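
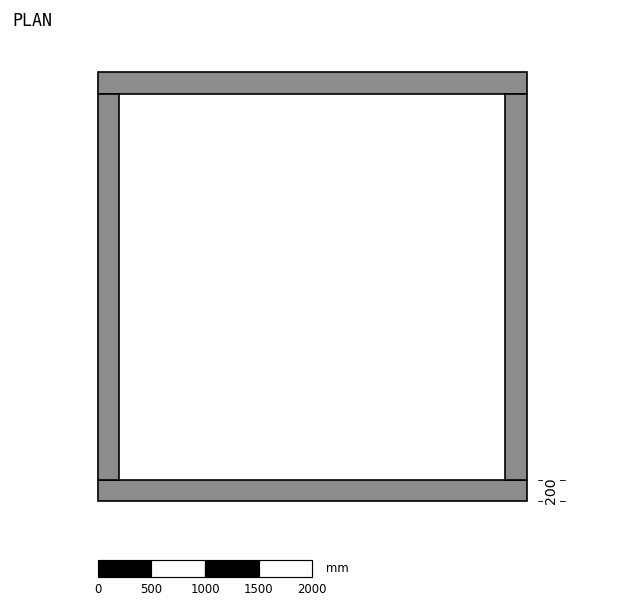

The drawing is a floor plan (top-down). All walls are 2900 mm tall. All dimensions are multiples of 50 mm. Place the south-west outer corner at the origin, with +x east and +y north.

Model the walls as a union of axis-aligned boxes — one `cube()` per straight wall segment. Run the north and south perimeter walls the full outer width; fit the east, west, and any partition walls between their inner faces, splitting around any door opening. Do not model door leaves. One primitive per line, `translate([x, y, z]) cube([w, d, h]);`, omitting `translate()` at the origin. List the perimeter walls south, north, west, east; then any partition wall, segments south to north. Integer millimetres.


cube([4000, 200, 2900]);
translate([0, 3800, 0]) cube([4000, 200, 2900]);
translate([0, 200, 0]) cube([200, 3600, 2900]);
translate([3800, 200, 0]) cube([200, 3600, 2900]);


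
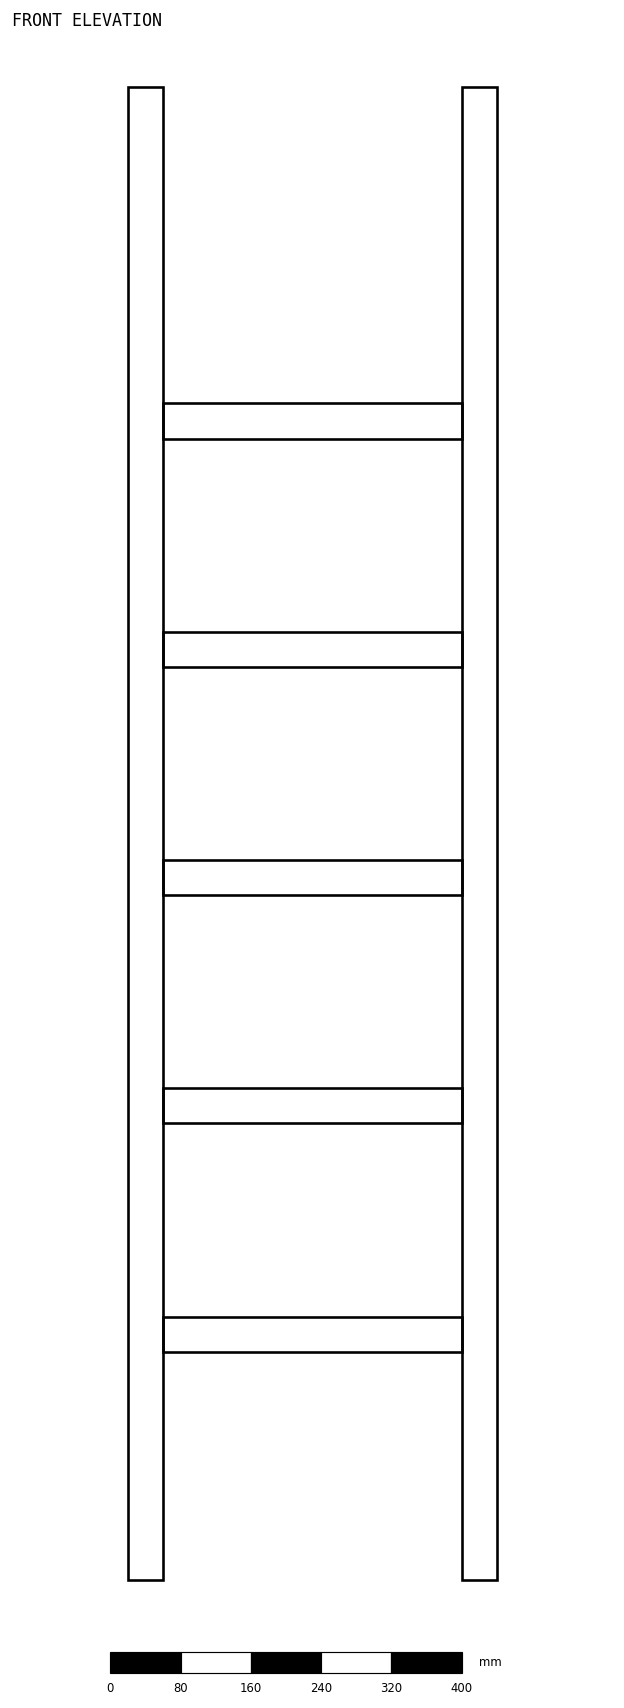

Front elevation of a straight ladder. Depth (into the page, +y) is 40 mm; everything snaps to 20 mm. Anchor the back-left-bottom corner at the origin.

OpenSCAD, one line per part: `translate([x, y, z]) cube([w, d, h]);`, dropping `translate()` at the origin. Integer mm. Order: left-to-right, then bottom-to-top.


cube([40, 40, 1700]);
translate([40, 0, 260]) cube([340, 40, 40]);
translate([40, 0, 520]) cube([340, 40, 40]);
translate([40, 0, 780]) cube([340, 40, 40]);
translate([40, 0, 1040]) cube([340, 40, 40]);
translate([40, 0, 1300]) cube([340, 40, 40]);
translate([380, 0, 0]) cube([40, 40, 1700]);


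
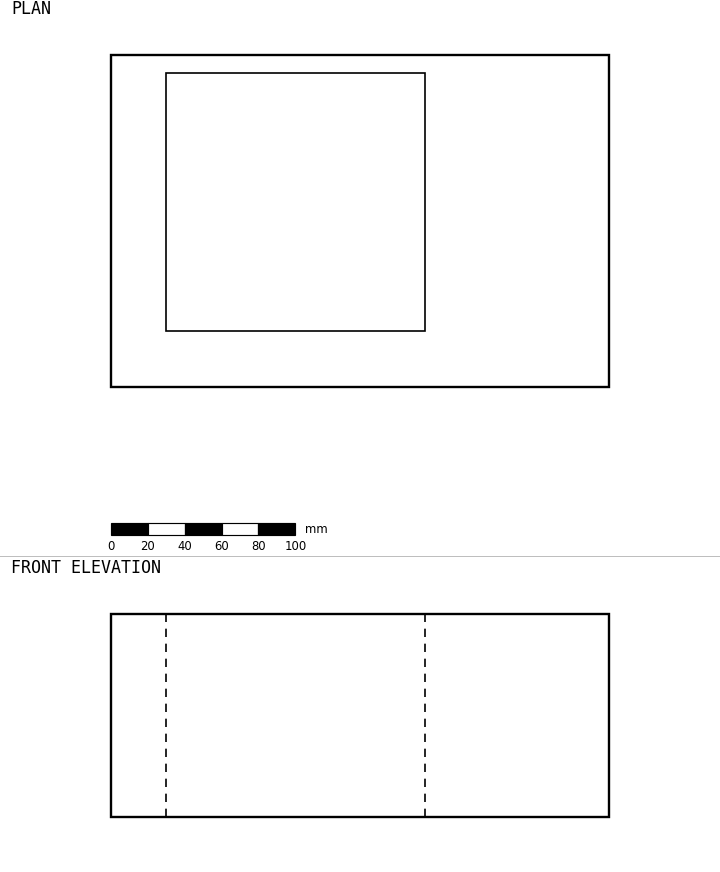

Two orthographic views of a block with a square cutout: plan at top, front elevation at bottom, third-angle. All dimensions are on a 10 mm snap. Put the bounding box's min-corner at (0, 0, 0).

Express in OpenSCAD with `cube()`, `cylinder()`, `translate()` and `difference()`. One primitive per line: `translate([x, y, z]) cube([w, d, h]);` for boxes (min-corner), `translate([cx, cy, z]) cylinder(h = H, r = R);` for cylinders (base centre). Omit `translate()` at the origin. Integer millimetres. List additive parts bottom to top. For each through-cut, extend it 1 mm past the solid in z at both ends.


difference() {
  cube([270, 180, 110]);
  translate([30, 30, -1]) cube([140, 140, 112]);
}


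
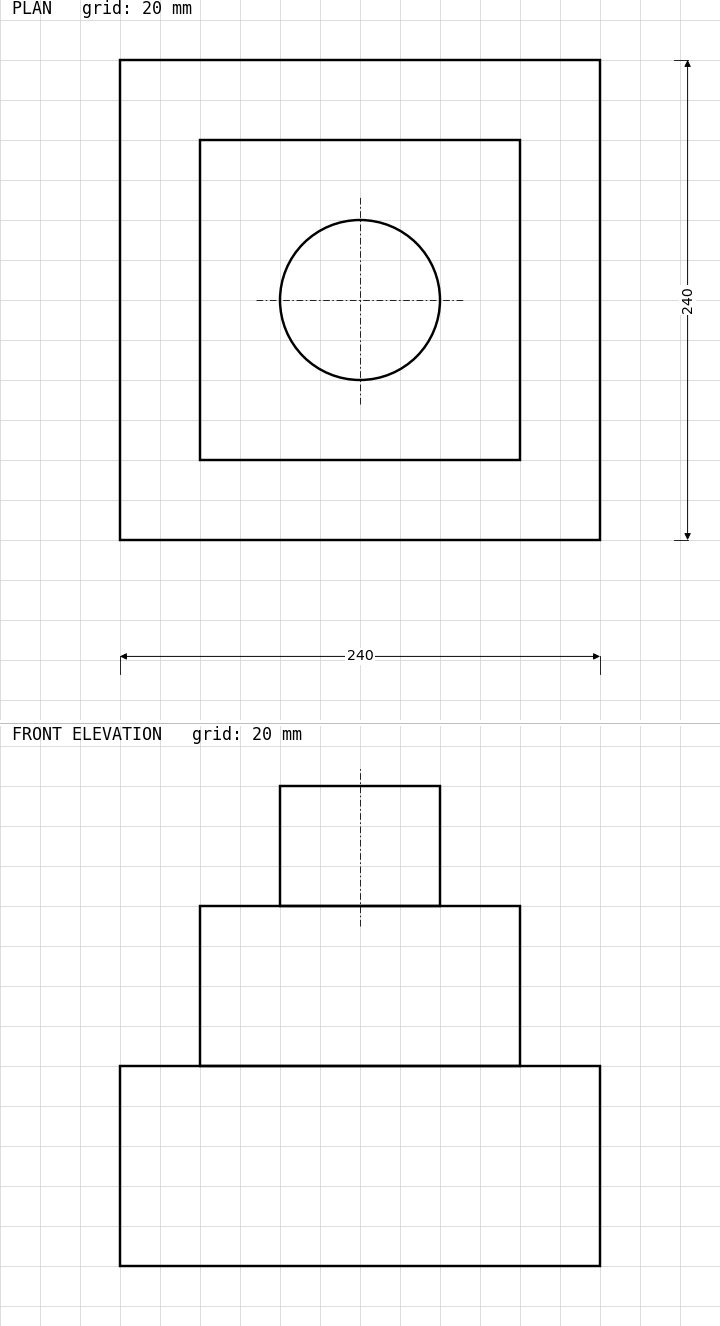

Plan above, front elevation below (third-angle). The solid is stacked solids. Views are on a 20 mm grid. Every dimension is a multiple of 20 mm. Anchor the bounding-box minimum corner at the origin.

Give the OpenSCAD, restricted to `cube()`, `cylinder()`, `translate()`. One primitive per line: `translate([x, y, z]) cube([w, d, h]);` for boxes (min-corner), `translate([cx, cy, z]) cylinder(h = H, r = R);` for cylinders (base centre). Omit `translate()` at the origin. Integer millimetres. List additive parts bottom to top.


cube([240, 240, 100]);
translate([40, 40, 100]) cube([160, 160, 80]);
translate([120, 120, 180]) cylinder(h = 60, r = 40);


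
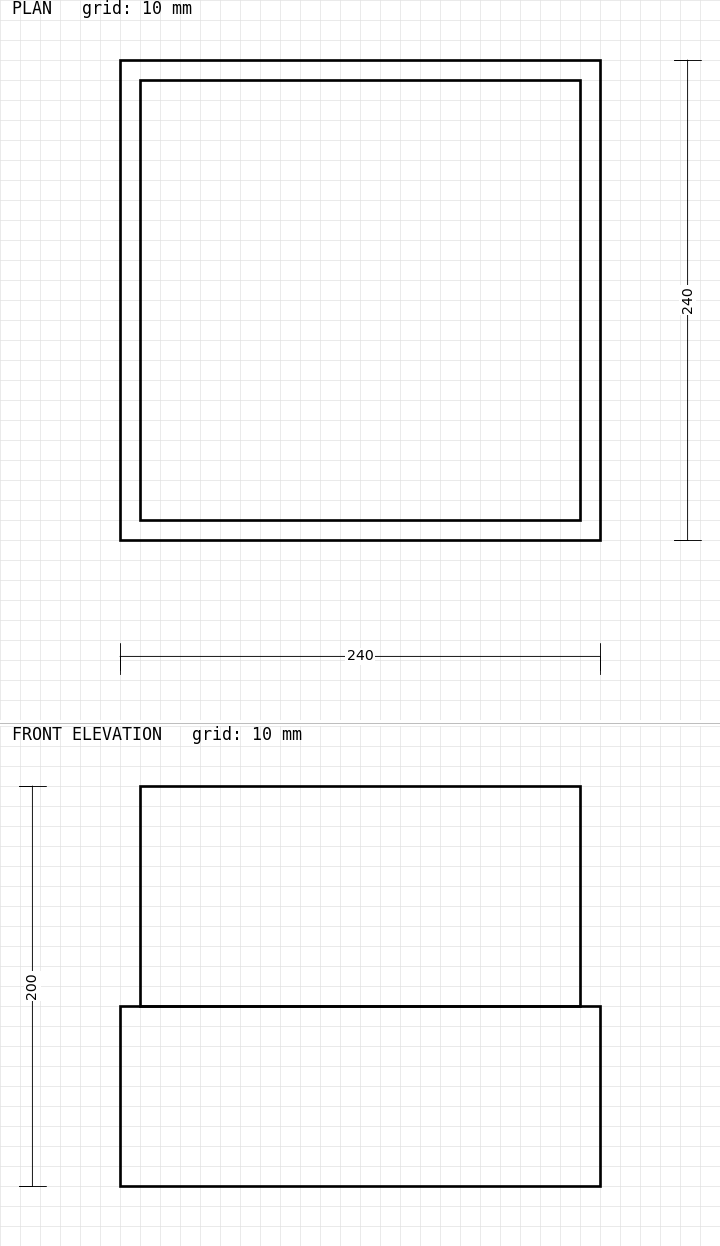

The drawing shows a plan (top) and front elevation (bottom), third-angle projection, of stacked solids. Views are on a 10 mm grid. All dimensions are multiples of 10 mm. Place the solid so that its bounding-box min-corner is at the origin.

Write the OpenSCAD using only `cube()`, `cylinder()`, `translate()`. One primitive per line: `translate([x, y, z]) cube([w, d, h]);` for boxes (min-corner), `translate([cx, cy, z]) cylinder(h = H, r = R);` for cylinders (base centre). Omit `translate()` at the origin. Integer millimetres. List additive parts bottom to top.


cube([240, 240, 90]);
translate([10, 10, 90]) cube([220, 220, 110]);


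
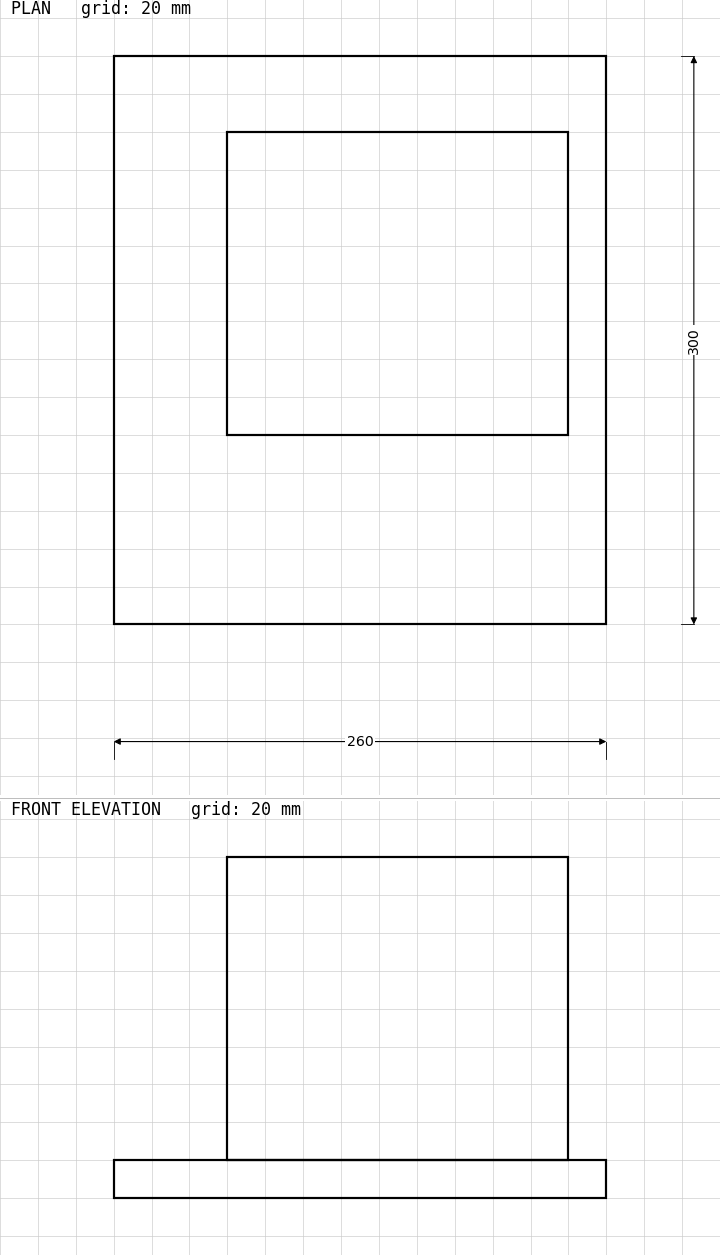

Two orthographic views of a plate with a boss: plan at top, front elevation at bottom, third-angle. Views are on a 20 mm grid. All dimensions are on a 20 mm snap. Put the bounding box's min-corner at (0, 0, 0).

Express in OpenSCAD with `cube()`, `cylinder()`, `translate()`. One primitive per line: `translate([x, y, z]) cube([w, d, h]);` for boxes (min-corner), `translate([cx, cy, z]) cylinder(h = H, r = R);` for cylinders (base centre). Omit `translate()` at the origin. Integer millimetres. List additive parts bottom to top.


cube([260, 300, 20]);
translate([60, 100, 20]) cube([180, 160, 160]);


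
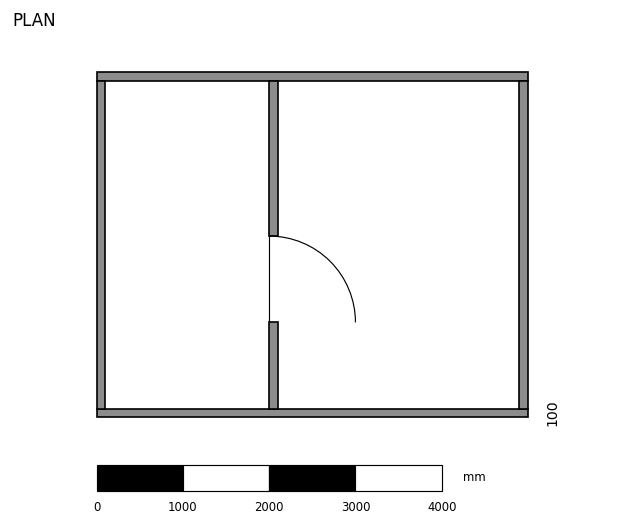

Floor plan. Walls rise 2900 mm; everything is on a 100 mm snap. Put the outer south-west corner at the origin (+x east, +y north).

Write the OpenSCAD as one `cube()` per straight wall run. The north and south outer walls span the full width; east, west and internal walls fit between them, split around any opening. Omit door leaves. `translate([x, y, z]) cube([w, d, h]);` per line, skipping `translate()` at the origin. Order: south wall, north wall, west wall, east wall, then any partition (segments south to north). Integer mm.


cube([5000, 100, 2900]);
translate([0, 3900, 0]) cube([5000, 100, 2900]);
translate([0, 100, 0]) cube([100, 3800, 2900]);
translate([4900, 100, 0]) cube([100, 3800, 2900]);
translate([2000, 100, 0]) cube([100, 1000, 2900]);
translate([2000, 2100, 0]) cube([100, 1800, 2900]);


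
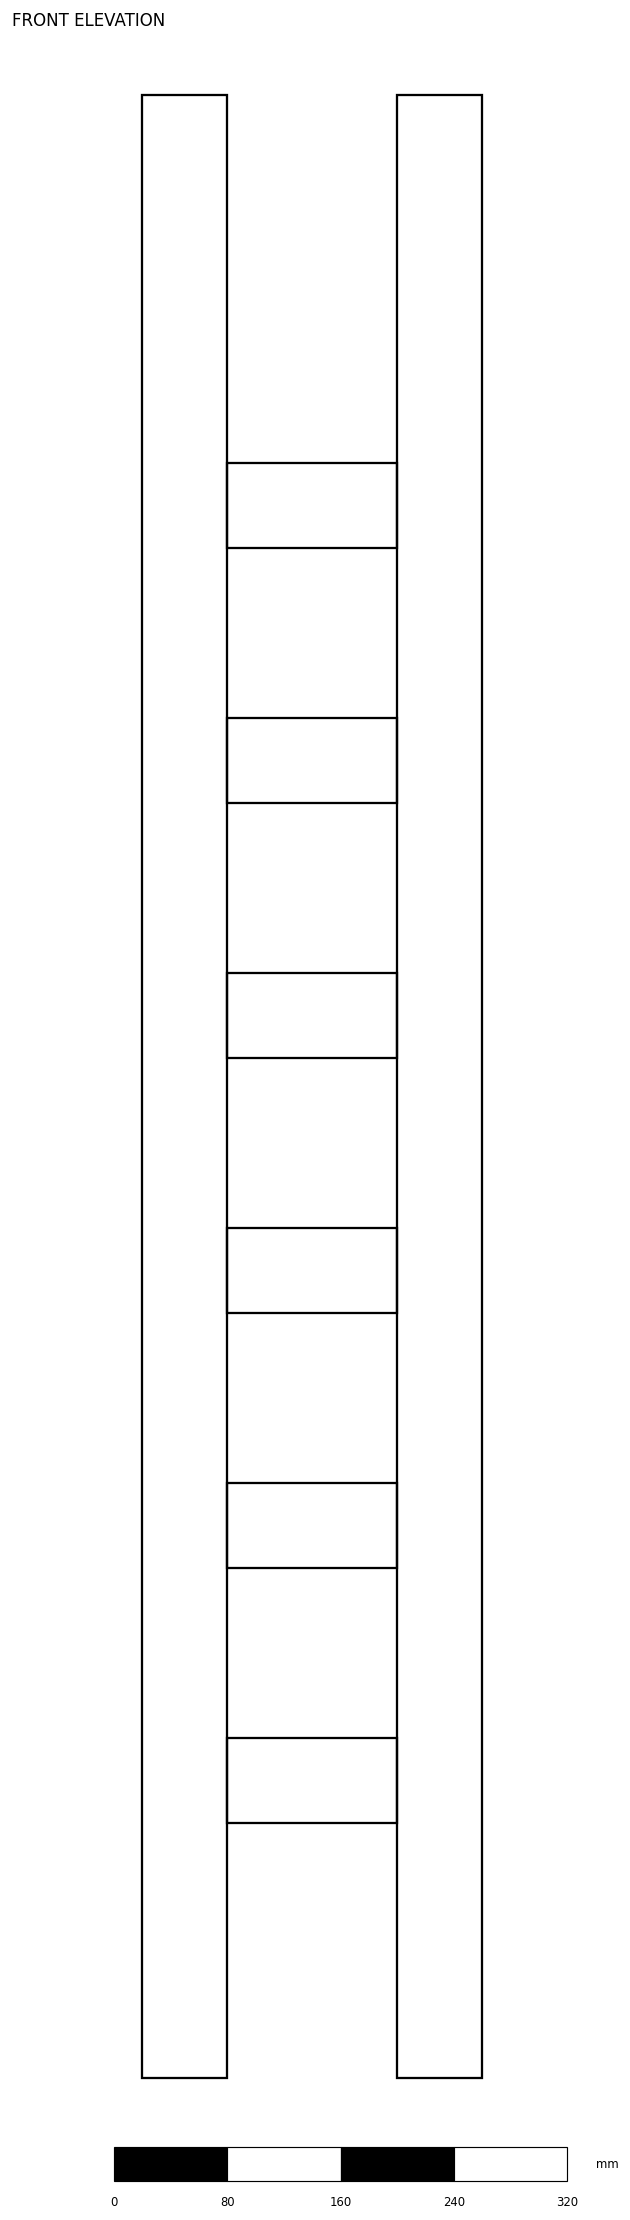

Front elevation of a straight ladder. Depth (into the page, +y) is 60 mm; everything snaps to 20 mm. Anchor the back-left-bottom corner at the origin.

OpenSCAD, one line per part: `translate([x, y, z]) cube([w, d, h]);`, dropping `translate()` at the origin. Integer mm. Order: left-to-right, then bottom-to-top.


cube([60, 60, 1400]);
translate([60, 0, 180]) cube([120, 60, 60]);
translate([60, 0, 360]) cube([120, 60, 60]);
translate([60, 0, 540]) cube([120, 60, 60]);
translate([60, 0, 720]) cube([120, 60, 60]);
translate([60, 0, 900]) cube([120, 60, 60]);
translate([60, 0, 1080]) cube([120, 60, 60]);
translate([180, 0, 0]) cube([60, 60, 1400]);


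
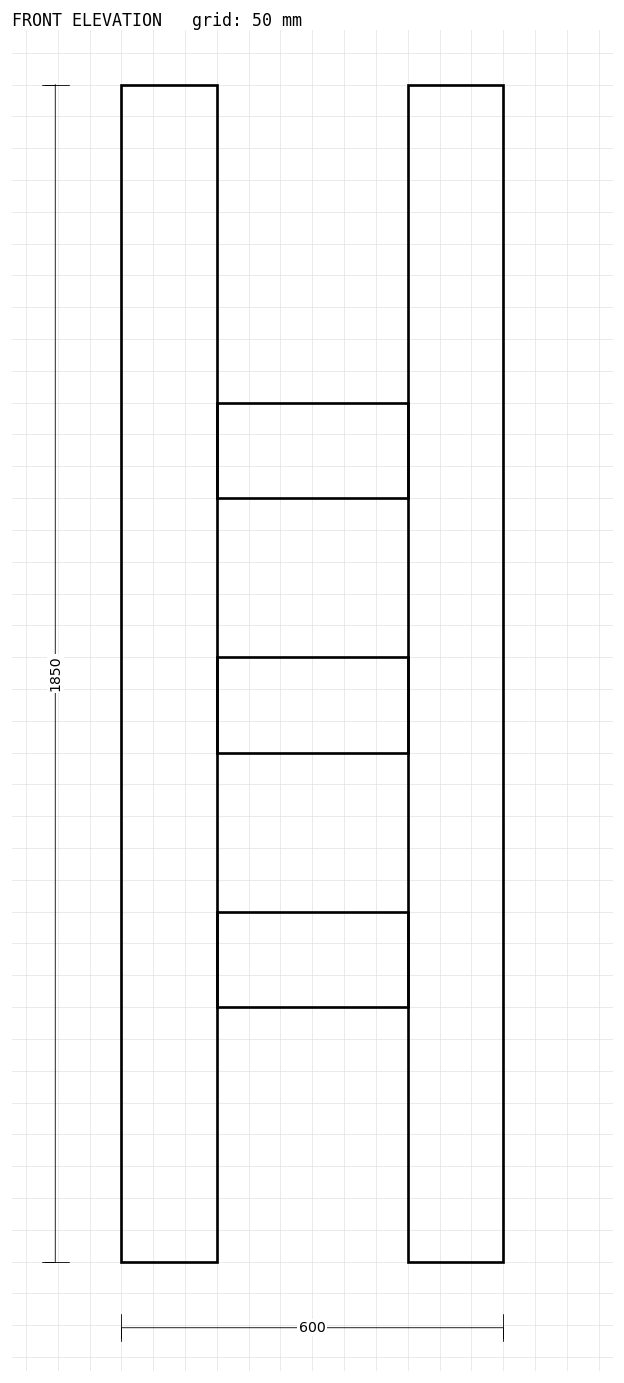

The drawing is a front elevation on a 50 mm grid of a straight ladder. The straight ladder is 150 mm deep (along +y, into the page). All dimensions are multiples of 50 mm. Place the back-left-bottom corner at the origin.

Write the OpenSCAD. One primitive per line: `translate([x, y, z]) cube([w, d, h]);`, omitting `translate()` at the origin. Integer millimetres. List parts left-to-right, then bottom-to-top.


cube([150, 150, 1850]);
translate([150, 0, 400]) cube([300, 150, 150]);
translate([150, 0, 800]) cube([300, 150, 150]);
translate([150, 0, 1200]) cube([300, 150, 150]);
translate([450, 0, 0]) cube([150, 150, 1850]);


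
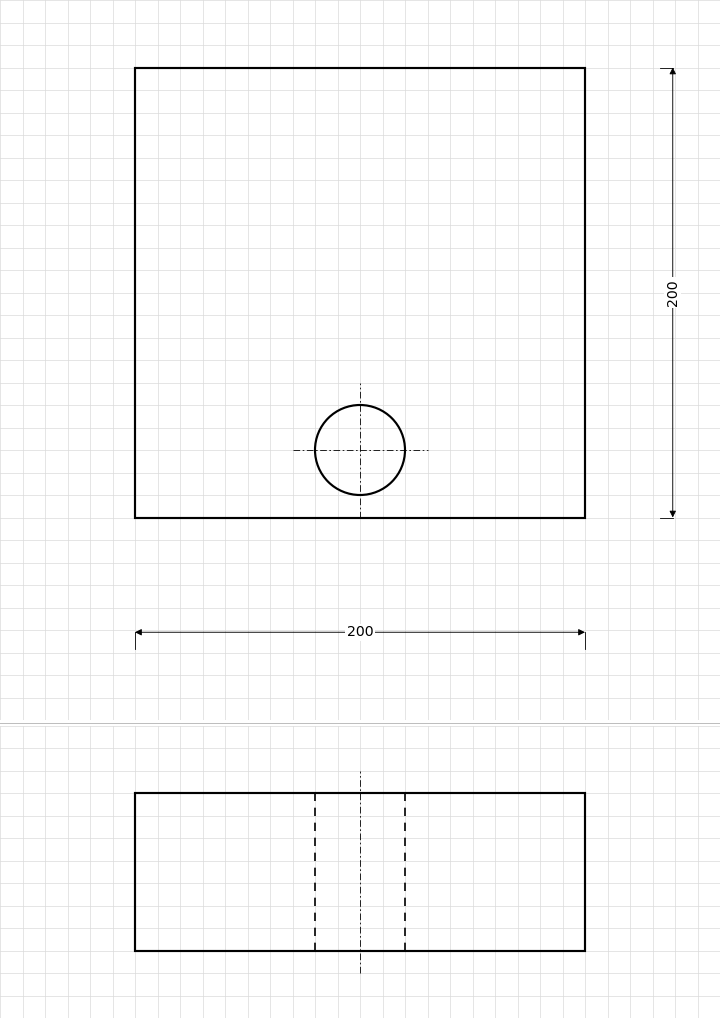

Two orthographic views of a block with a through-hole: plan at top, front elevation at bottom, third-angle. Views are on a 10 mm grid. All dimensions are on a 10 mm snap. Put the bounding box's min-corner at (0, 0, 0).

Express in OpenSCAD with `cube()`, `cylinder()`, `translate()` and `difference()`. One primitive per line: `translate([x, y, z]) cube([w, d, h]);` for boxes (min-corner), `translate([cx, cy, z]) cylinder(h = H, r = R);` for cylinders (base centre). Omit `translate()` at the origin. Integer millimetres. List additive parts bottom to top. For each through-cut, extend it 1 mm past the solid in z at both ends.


difference() {
  cube([200, 200, 70]);
  translate([100, 30, -1]) cylinder(h = 72, r = 20);
}


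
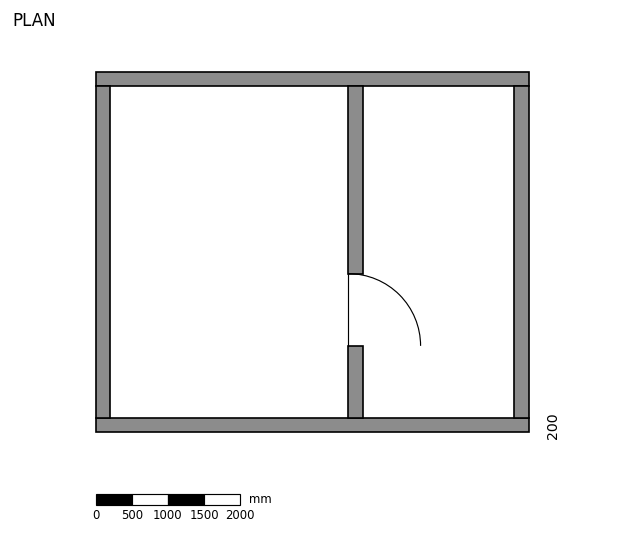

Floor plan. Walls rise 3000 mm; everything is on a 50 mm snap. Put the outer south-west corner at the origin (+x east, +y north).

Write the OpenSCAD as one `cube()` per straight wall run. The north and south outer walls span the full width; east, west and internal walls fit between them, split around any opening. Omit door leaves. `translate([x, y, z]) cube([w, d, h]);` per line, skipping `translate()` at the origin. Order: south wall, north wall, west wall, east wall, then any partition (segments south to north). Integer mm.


cube([6000, 200, 3000]);
translate([0, 4800, 0]) cube([6000, 200, 3000]);
translate([0, 200, 0]) cube([200, 4600, 3000]);
translate([5800, 200, 0]) cube([200, 4600, 3000]);
translate([3500, 200, 0]) cube([200, 1000, 3000]);
translate([3500, 2200, 0]) cube([200, 2600, 3000]);


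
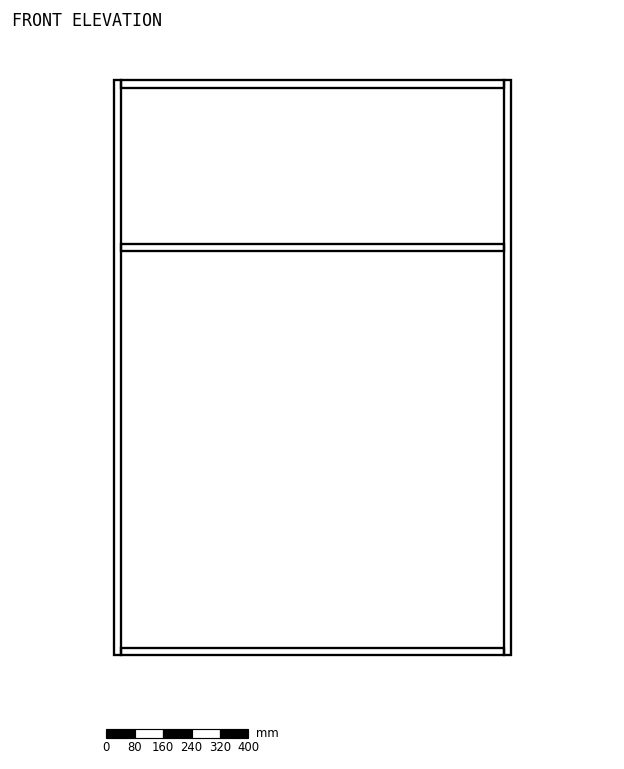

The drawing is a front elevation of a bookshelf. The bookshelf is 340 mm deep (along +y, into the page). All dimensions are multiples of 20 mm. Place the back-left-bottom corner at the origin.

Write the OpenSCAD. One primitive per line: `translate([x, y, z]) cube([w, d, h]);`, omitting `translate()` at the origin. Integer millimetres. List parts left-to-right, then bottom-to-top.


cube([20, 340, 1620]);
translate([20, 0, 0]) cube([1080, 340, 20]);
translate([20, 0, 1140]) cube([1080, 340, 20]);
translate([20, 0, 1600]) cube([1080, 340, 20]);
translate([1100, 0, 0]) cube([20, 340, 1620]);


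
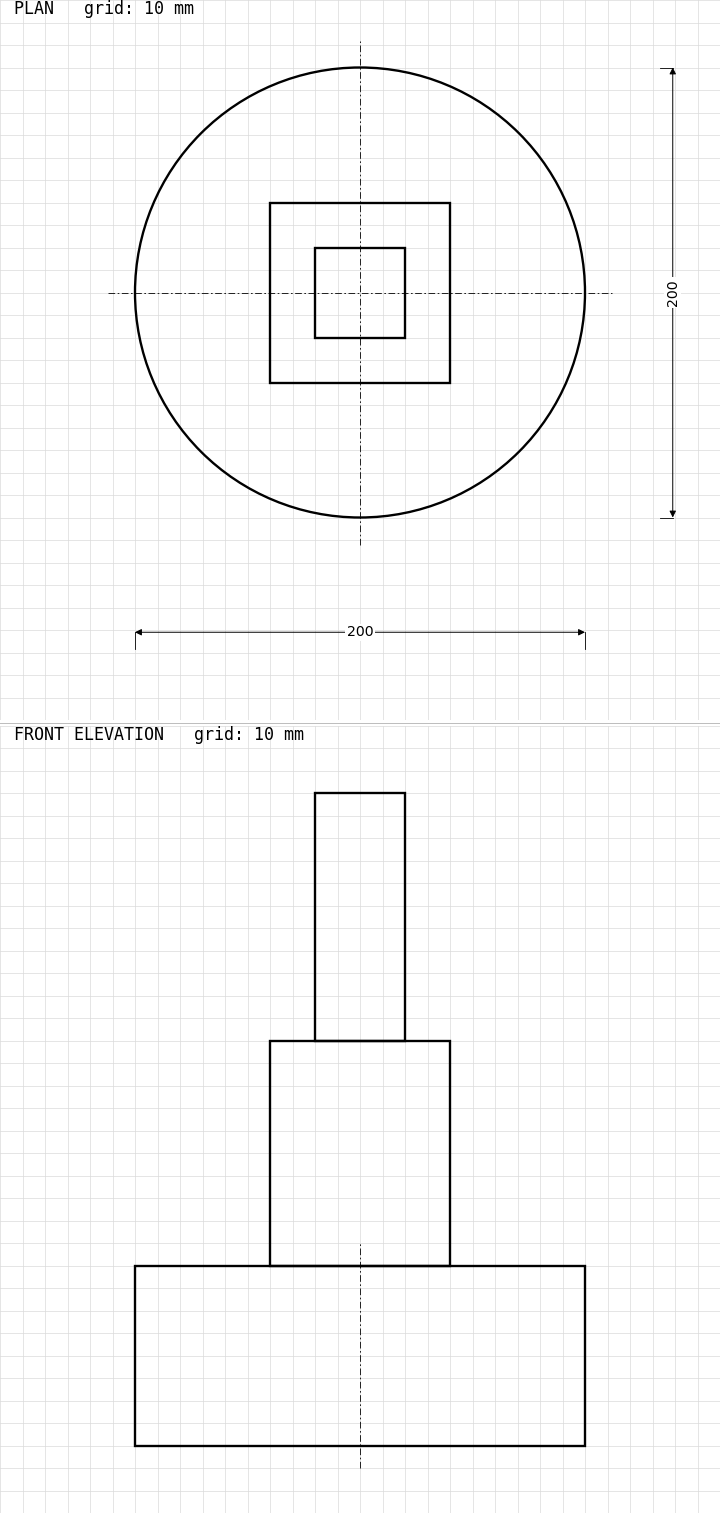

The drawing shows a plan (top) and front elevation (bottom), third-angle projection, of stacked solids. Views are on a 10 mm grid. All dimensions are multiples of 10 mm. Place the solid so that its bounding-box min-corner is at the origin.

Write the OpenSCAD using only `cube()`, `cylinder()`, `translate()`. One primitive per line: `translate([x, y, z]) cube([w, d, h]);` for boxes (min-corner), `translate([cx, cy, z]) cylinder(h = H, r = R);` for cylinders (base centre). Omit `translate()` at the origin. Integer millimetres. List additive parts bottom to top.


translate([100, 100, 0]) cylinder(h = 80, r = 100);
translate([60, 60, 80]) cube([80, 80, 100]);
translate([80, 80, 180]) cube([40, 40, 110]);


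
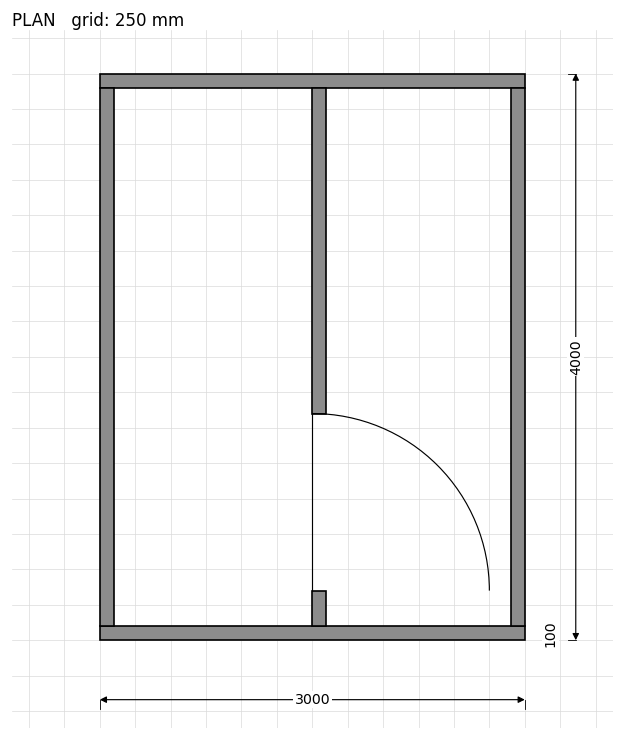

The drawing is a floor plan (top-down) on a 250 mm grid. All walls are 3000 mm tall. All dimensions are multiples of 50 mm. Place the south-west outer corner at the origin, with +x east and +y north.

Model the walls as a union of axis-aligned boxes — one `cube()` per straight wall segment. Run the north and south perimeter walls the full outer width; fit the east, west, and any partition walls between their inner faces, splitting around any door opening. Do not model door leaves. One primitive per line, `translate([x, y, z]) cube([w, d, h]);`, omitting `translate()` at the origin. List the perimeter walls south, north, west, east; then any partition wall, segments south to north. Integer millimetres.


cube([3000, 100, 3000]);
translate([0, 3900, 0]) cube([3000, 100, 3000]);
translate([0, 100, 0]) cube([100, 3800, 3000]);
translate([2900, 100, 0]) cube([100, 3800, 3000]);
translate([1500, 100, 0]) cube([100, 250, 3000]);
translate([1500, 1600, 0]) cube([100, 2300, 3000]);


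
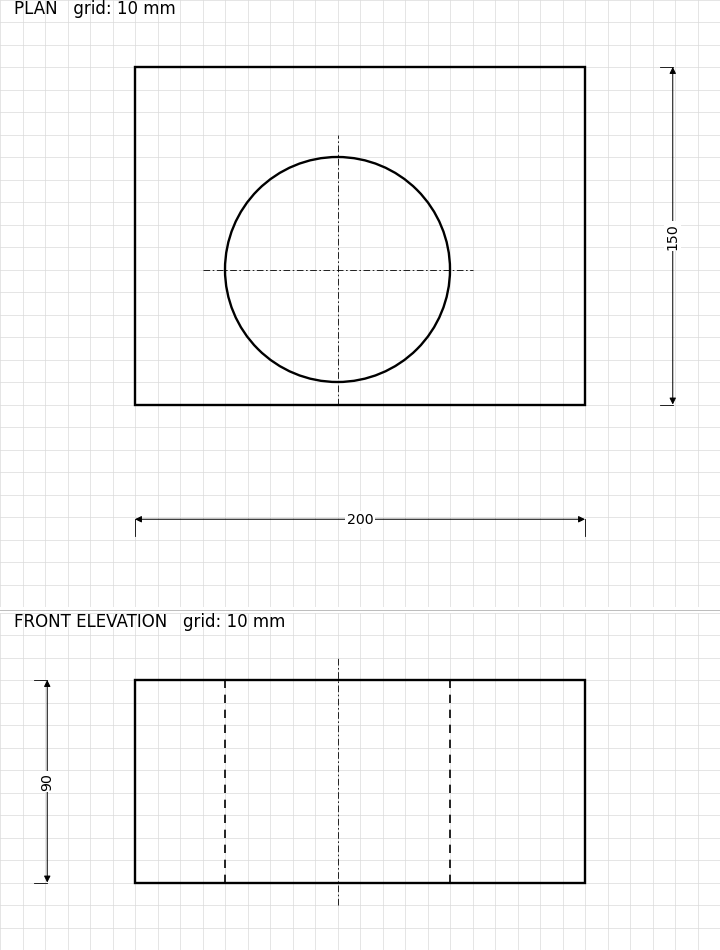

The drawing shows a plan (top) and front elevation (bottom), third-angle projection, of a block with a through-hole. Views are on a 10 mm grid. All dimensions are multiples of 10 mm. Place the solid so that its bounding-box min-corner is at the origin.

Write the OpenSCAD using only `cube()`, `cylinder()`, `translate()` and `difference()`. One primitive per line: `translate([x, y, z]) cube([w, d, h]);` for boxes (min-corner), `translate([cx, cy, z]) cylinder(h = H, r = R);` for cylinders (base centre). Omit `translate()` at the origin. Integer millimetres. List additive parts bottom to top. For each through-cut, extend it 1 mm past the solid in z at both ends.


difference() {
  cube([200, 150, 90]);
  translate([90, 60, -1]) cylinder(h = 92, r = 50);
}


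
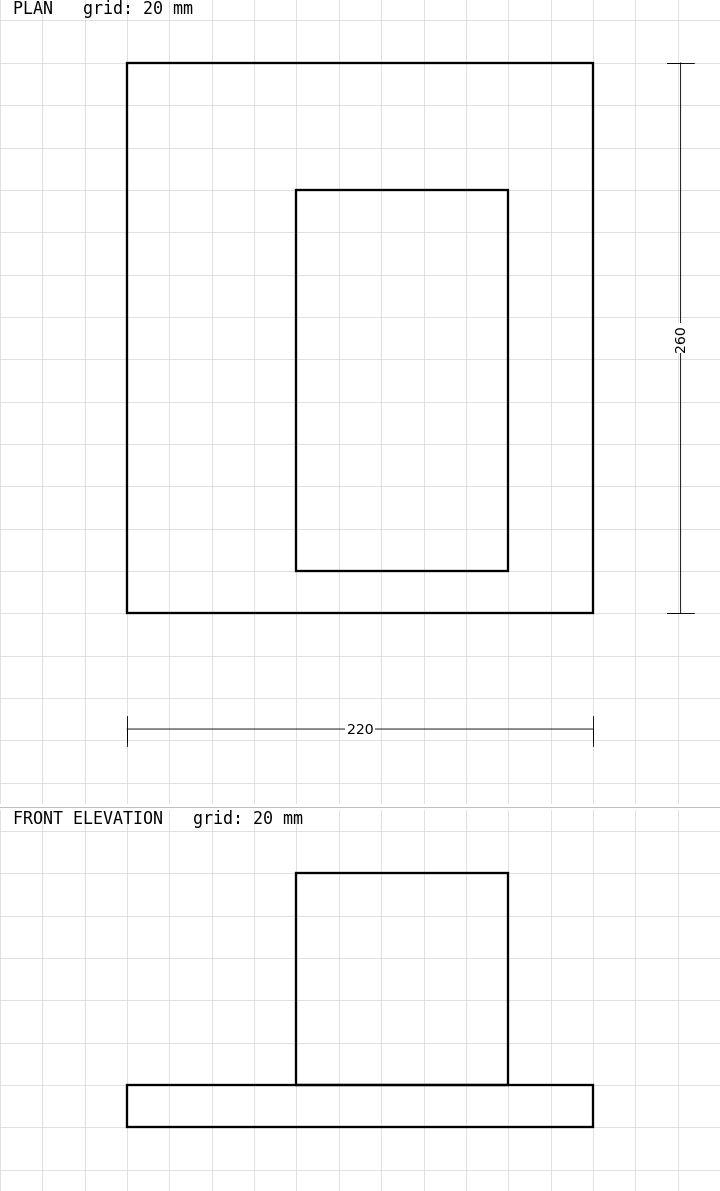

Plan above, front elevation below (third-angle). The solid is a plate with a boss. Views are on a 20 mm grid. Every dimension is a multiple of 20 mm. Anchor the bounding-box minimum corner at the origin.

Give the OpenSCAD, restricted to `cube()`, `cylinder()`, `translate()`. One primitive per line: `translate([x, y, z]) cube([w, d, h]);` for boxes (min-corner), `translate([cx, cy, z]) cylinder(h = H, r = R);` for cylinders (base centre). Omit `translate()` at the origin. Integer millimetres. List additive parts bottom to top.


cube([220, 260, 20]);
translate([80, 20, 20]) cube([100, 180, 100]);


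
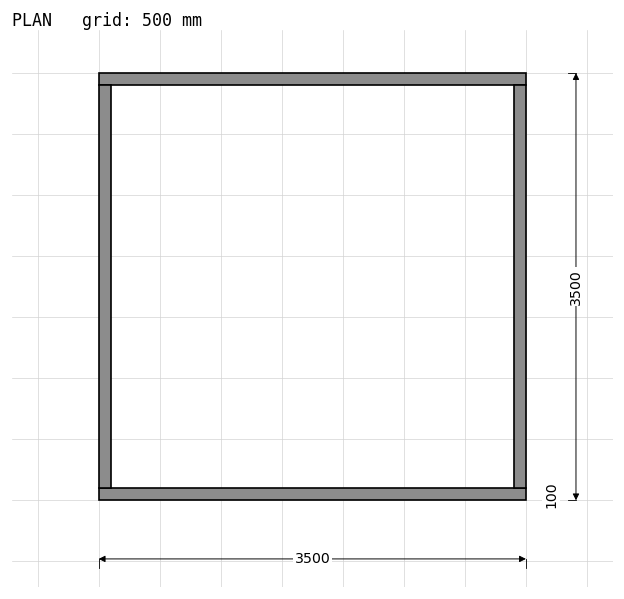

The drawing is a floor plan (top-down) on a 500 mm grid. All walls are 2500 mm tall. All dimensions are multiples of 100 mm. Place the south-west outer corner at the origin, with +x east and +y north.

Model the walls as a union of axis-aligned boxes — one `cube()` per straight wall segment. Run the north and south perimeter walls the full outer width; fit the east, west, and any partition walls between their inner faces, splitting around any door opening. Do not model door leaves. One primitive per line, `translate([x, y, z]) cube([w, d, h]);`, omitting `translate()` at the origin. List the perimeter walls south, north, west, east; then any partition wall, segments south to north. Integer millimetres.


cube([3500, 100, 2500]);
translate([0, 3400, 0]) cube([3500, 100, 2500]);
translate([0, 100, 0]) cube([100, 3300, 2500]);
translate([3400, 100, 0]) cube([100, 3300, 2500]);


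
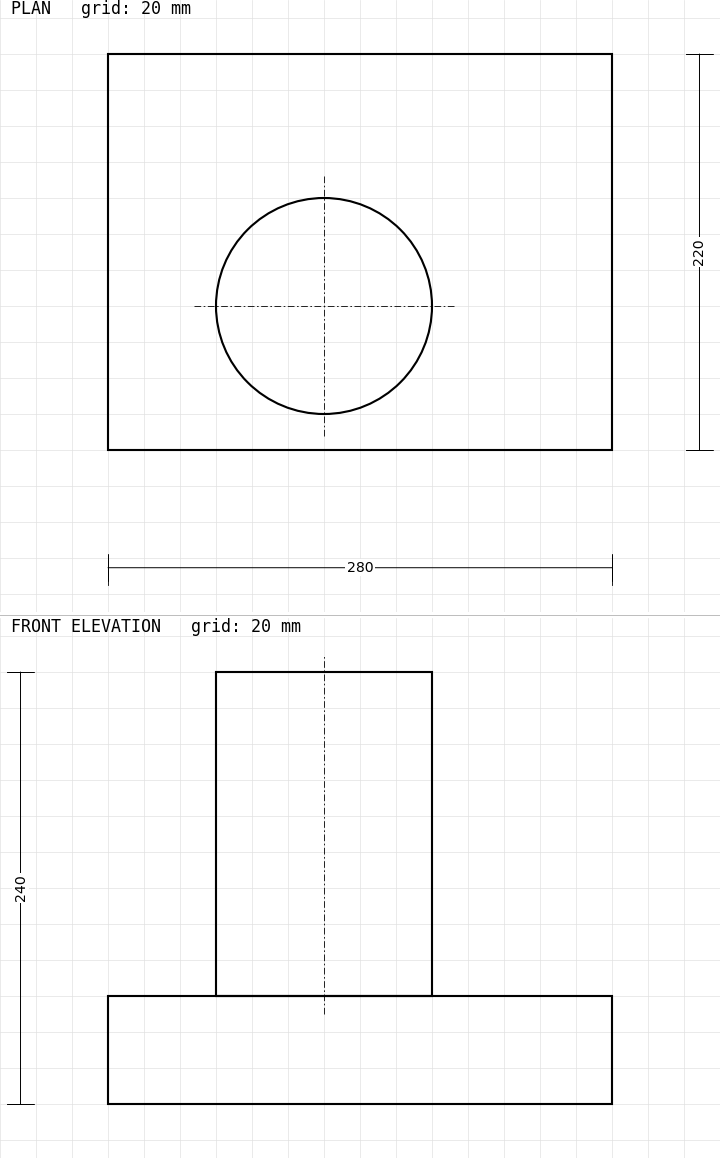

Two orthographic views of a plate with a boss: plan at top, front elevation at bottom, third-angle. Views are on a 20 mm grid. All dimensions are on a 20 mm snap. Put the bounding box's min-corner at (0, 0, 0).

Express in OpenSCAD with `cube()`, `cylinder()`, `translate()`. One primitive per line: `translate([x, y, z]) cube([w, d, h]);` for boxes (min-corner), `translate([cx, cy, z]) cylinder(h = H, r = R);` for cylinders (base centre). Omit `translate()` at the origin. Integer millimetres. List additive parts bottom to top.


cube([280, 220, 60]);
translate([120, 80, 60]) cylinder(h = 180, r = 60);


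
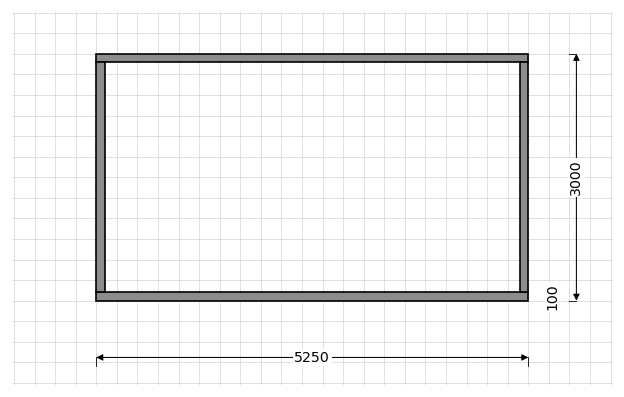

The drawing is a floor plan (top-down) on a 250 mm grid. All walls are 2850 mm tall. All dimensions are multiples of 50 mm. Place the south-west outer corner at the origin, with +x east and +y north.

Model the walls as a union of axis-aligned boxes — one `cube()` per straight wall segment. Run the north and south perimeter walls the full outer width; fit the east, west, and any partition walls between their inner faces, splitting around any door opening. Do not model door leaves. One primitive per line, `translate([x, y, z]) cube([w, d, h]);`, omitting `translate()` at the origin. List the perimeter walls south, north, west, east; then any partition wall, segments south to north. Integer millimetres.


cube([5250, 100, 2850]);
translate([0, 2900, 0]) cube([5250, 100, 2850]);
translate([0, 100, 0]) cube([100, 2800, 2850]);
translate([5150, 100, 0]) cube([100, 2800, 2850]);


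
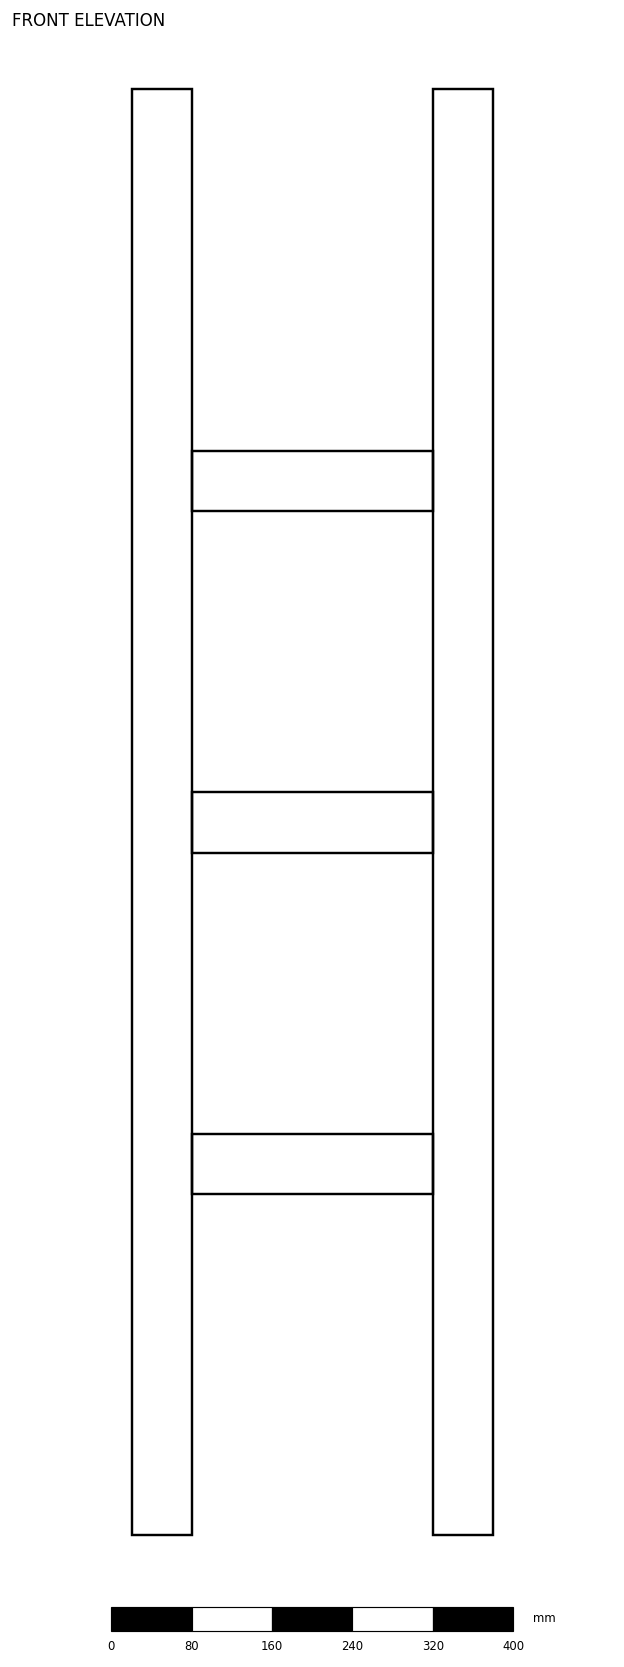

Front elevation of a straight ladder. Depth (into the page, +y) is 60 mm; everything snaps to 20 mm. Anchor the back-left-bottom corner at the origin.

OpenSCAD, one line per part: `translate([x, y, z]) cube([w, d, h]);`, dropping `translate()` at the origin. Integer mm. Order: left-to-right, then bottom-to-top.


cube([60, 60, 1440]);
translate([60, 0, 340]) cube([240, 60, 60]);
translate([60, 0, 680]) cube([240, 60, 60]);
translate([60, 0, 1020]) cube([240, 60, 60]);
translate([300, 0, 0]) cube([60, 60, 1440]);


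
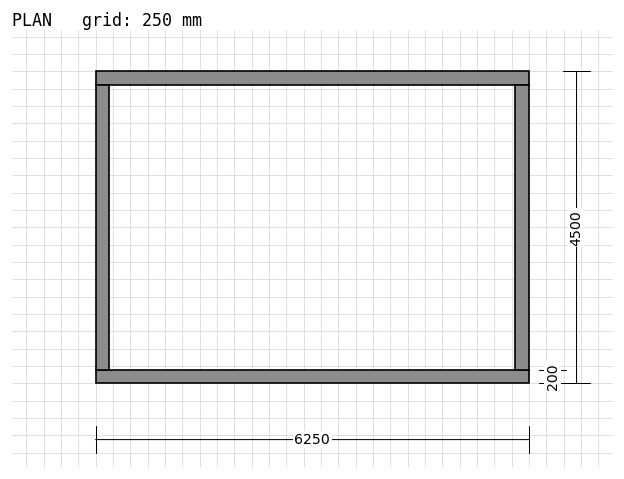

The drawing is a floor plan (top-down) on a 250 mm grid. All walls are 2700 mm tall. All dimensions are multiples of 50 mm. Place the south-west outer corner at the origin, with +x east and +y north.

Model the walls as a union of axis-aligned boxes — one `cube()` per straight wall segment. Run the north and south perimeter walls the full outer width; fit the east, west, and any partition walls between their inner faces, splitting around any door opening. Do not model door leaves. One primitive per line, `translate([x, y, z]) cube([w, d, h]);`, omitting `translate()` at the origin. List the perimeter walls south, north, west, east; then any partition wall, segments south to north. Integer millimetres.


cube([6250, 200, 2700]);
translate([0, 4300, 0]) cube([6250, 200, 2700]);
translate([0, 200, 0]) cube([200, 4100, 2700]);
translate([6050, 200, 0]) cube([200, 4100, 2700]);


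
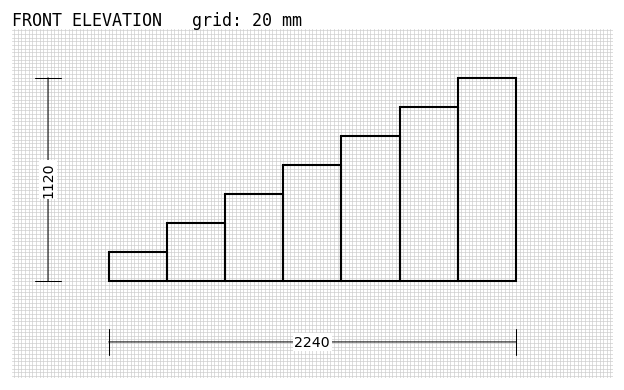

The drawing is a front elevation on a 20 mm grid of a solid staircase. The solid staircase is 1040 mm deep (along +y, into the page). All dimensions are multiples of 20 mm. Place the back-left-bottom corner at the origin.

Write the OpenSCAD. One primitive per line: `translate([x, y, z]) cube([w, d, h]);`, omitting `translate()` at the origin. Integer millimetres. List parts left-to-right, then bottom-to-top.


cube([320, 1040, 160]);
translate([320, 0, 0]) cube([320, 1040, 320]);
translate([640, 0, 0]) cube([320, 1040, 480]);
translate([960, 0, 0]) cube([320, 1040, 640]);
translate([1280, 0, 0]) cube([320, 1040, 800]);
translate([1600, 0, 0]) cube([320, 1040, 960]);
translate([1920, 0, 0]) cube([320, 1040, 1120]);


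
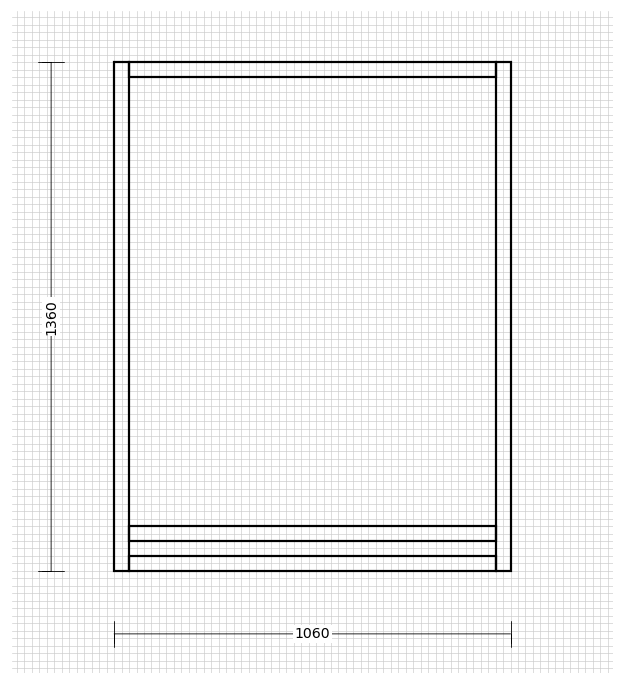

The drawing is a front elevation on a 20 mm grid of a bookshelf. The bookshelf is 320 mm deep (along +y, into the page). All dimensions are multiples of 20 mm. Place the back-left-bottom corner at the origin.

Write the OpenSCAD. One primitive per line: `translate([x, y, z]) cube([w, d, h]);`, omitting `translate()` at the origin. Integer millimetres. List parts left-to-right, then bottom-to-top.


cube([40, 320, 1360]);
translate([40, 0, 0]) cube([980, 320, 40]);
translate([40, 0, 80]) cube([980, 320, 40]);
translate([40, 0, 1320]) cube([980, 320, 40]);
translate([1020, 0, 0]) cube([40, 320, 1360]);


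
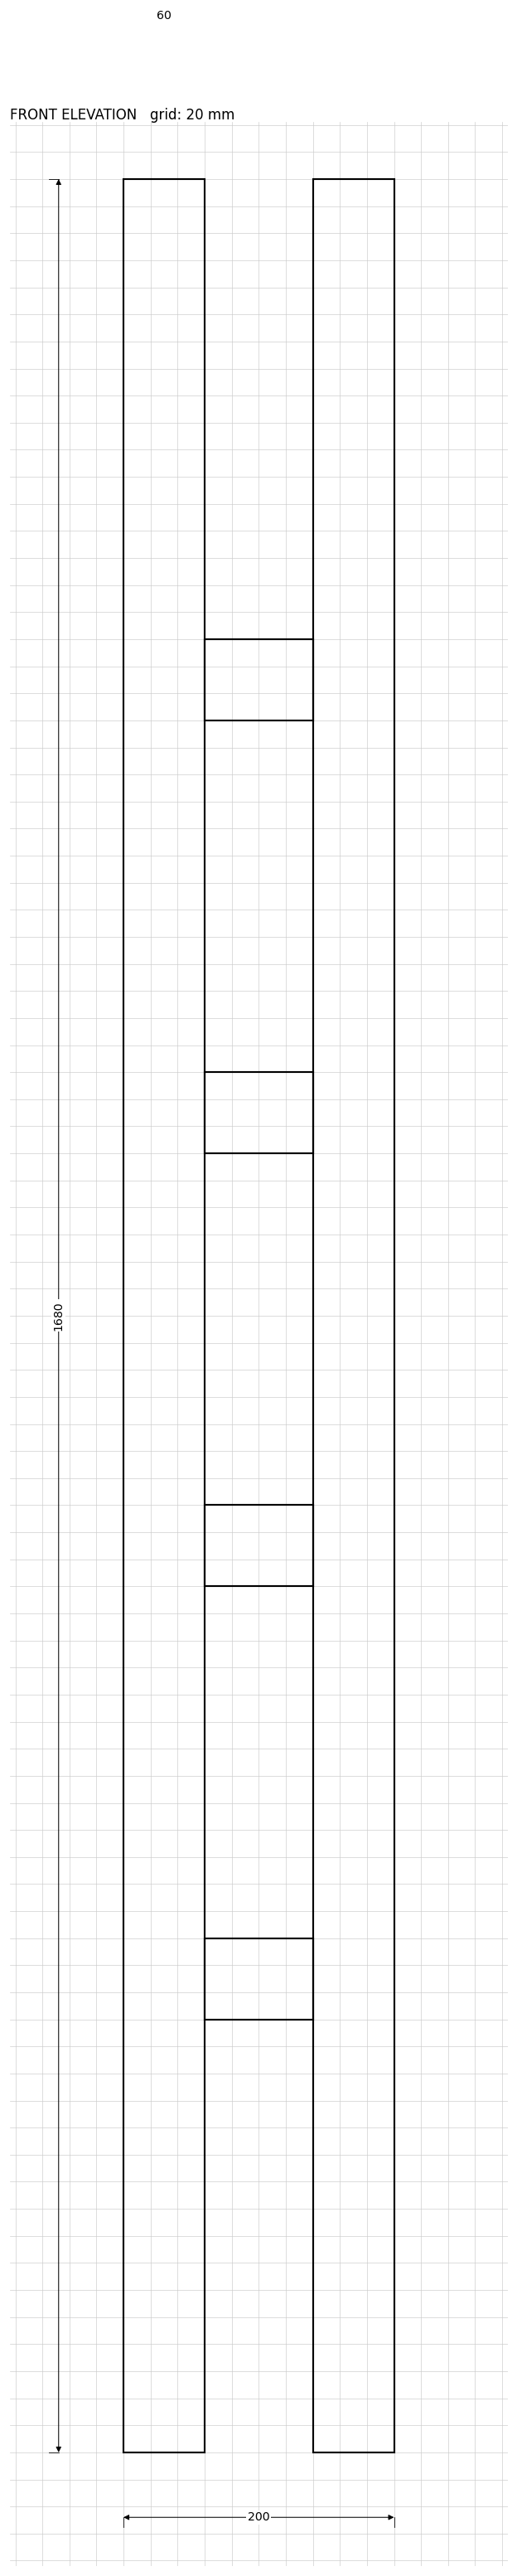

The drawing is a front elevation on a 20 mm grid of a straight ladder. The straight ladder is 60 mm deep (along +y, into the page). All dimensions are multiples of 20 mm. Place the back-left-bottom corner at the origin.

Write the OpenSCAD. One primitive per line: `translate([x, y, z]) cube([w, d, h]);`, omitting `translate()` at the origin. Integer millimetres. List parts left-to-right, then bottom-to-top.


cube([60, 60, 1680]);
translate([60, 0, 320]) cube([80, 60, 60]);
translate([60, 0, 640]) cube([80, 60, 60]);
translate([60, 0, 960]) cube([80, 60, 60]);
translate([60, 0, 1280]) cube([80, 60, 60]);
translate([140, 0, 0]) cube([60, 60, 1680]);


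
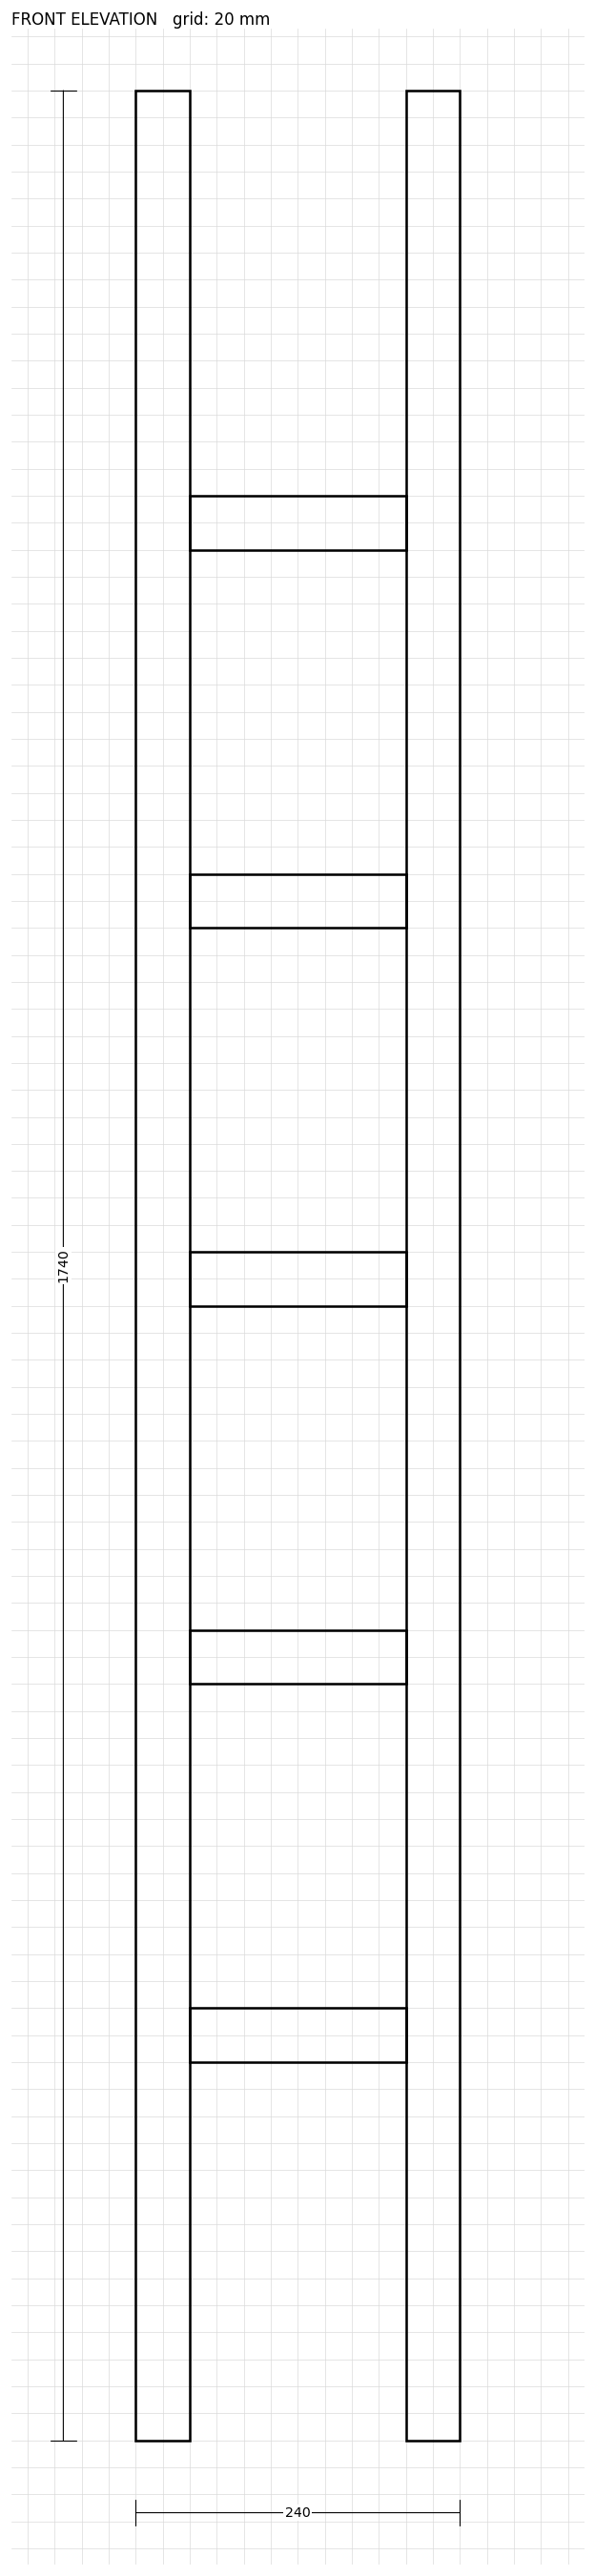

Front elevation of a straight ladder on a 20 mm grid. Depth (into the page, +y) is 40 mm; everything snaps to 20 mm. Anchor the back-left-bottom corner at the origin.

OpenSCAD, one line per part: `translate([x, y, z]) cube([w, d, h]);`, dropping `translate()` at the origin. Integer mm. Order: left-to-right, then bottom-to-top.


cube([40, 40, 1740]);
translate([40, 0, 280]) cube([160, 40, 40]);
translate([40, 0, 560]) cube([160, 40, 40]);
translate([40, 0, 840]) cube([160, 40, 40]);
translate([40, 0, 1120]) cube([160, 40, 40]);
translate([40, 0, 1400]) cube([160, 40, 40]);
translate([200, 0, 0]) cube([40, 40, 1740]);


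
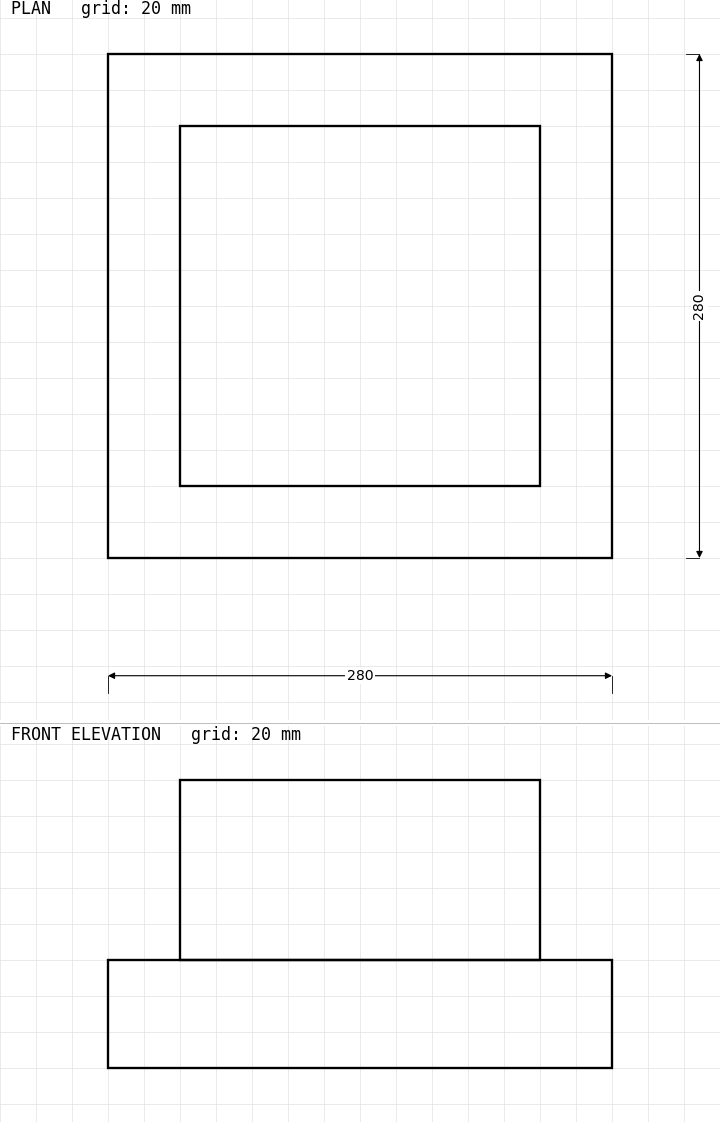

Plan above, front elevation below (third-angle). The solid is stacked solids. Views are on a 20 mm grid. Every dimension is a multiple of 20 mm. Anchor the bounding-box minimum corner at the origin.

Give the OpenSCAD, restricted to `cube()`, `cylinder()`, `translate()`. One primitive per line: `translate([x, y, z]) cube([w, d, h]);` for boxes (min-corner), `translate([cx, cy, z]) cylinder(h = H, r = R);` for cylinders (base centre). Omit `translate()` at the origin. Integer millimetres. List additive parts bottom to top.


cube([280, 280, 60]);
translate([40, 40, 60]) cube([200, 200, 100]);


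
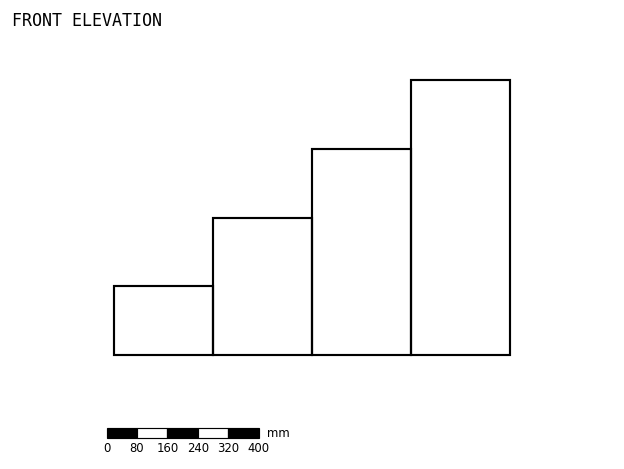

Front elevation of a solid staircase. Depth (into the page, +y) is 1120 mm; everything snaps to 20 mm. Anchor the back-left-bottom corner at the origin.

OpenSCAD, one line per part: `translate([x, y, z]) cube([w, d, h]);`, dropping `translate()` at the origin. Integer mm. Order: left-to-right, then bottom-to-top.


cube([260, 1120, 180]);
translate([260, 0, 0]) cube([260, 1120, 360]);
translate([520, 0, 0]) cube([260, 1120, 540]);
translate([780, 0, 0]) cube([260, 1120, 720]);


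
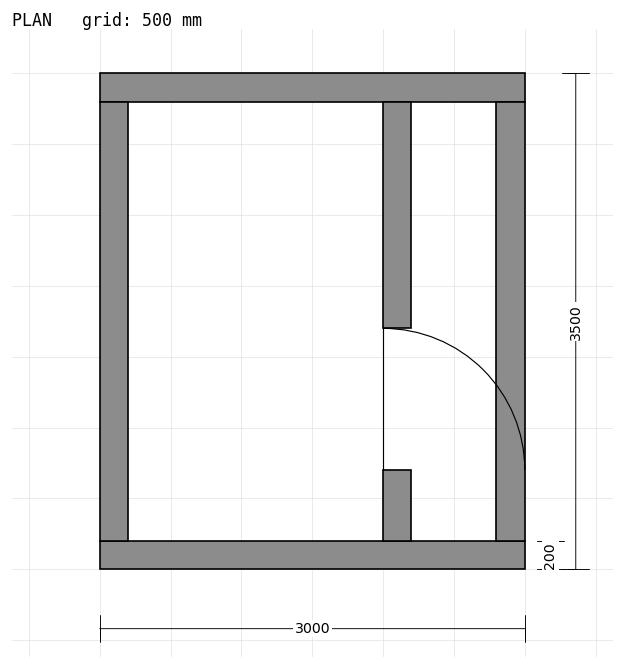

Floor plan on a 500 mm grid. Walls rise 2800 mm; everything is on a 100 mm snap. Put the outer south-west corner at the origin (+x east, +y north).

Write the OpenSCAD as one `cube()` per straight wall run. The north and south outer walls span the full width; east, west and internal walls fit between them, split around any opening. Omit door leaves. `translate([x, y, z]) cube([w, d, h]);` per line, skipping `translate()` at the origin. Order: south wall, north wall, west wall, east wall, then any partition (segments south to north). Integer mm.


cube([3000, 200, 2800]);
translate([0, 3300, 0]) cube([3000, 200, 2800]);
translate([0, 200, 0]) cube([200, 3100, 2800]);
translate([2800, 200, 0]) cube([200, 3100, 2800]);
translate([2000, 200, 0]) cube([200, 500, 2800]);
translate([2000, 1700, 0]) cube([200, 1600, 2800]);


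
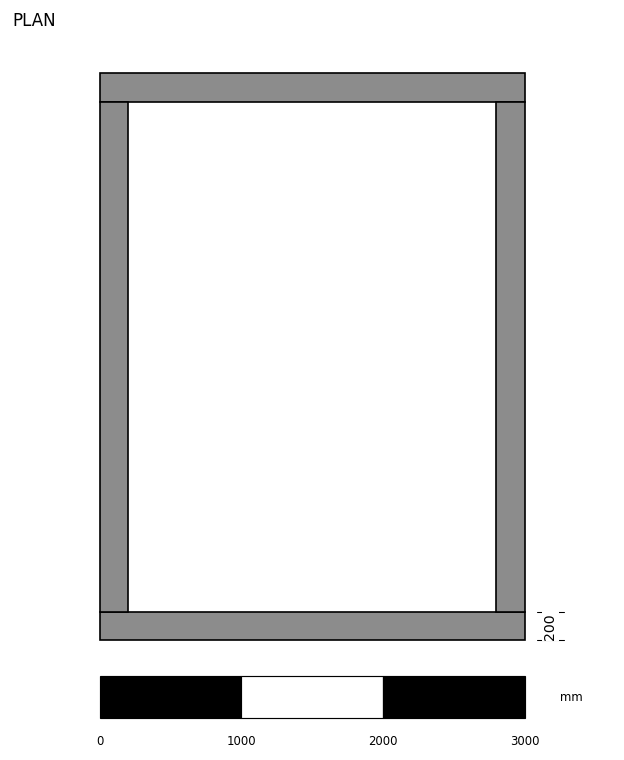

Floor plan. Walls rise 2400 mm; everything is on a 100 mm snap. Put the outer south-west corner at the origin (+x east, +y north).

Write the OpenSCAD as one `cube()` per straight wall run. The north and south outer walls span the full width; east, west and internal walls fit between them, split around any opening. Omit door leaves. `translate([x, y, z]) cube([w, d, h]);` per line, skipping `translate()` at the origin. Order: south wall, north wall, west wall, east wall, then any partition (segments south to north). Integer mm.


cube([3000, 200, 2400]);
translate([0, 3800, 0]) cube([3000, 200, 2400]);
translate([0, 200, 0]) cube([200, 3600, 2400]);
translate([2800, 200, 0]) cube([200, 3600, 2400]);


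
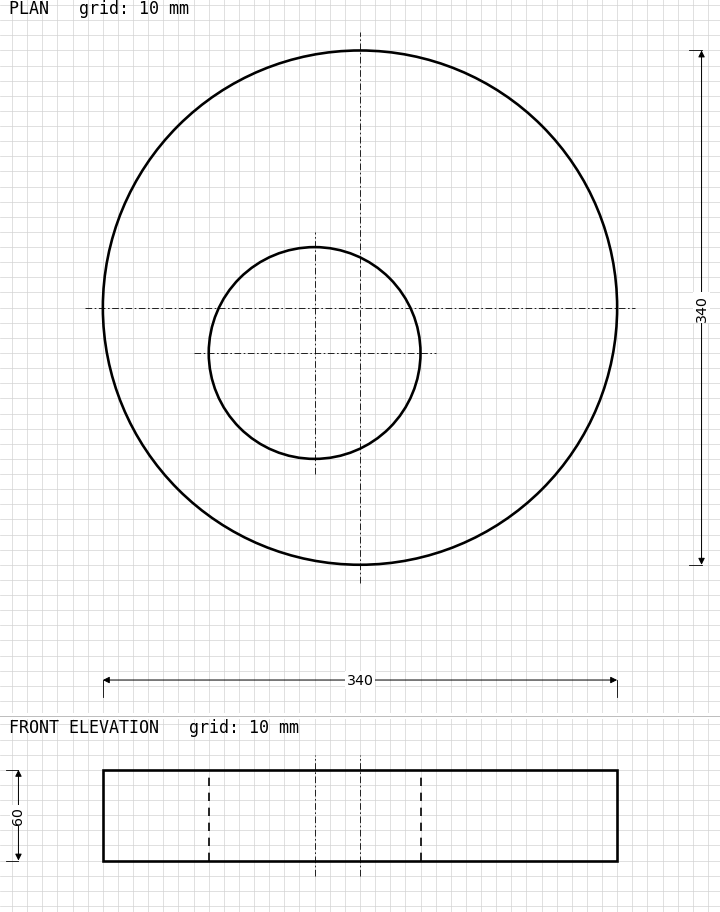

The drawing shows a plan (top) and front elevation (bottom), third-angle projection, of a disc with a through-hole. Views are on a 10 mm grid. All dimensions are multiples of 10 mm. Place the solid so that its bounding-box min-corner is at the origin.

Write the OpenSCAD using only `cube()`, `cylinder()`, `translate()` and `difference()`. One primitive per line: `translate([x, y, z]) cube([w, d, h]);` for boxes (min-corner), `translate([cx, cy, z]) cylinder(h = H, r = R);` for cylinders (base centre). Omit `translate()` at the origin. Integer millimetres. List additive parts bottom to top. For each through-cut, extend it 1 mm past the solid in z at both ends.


difference() {
  translate([170, 170, 0]) cylinder(h = 60, r = 170);
  translate([140, 140, -1]) cylinder(h = 62, r = 70);
}


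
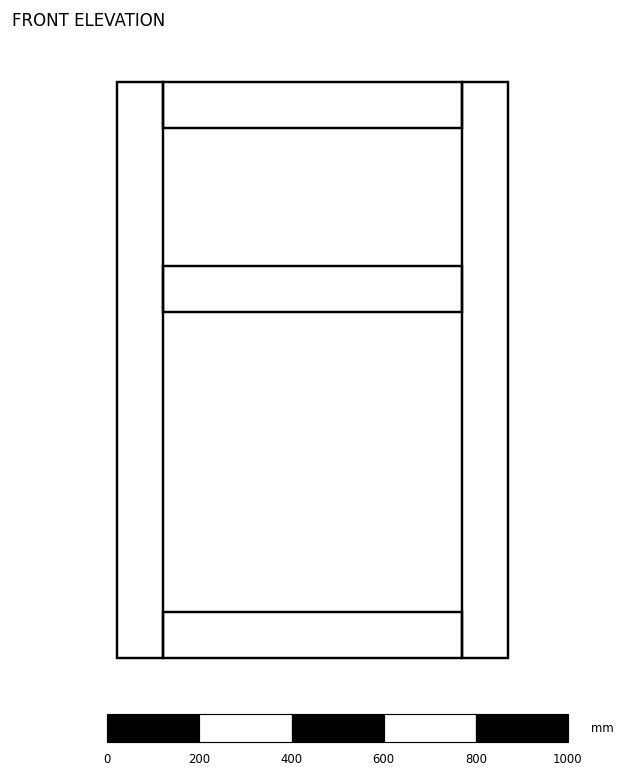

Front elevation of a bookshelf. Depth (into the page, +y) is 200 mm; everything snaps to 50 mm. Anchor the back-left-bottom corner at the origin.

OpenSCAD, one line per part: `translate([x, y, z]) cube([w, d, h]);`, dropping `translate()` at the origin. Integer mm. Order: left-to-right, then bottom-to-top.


cube([100, 200, 1250]);
translate([100, 0, 0]) cube([650, 200, 100]);
translate([100, 0, 750]) cube([650, 200, 100]);
translate([100, 0, 1150]) cube([650, 200, 100]);
translate([750, 0, 0]) cube([100, 200, 1250]);


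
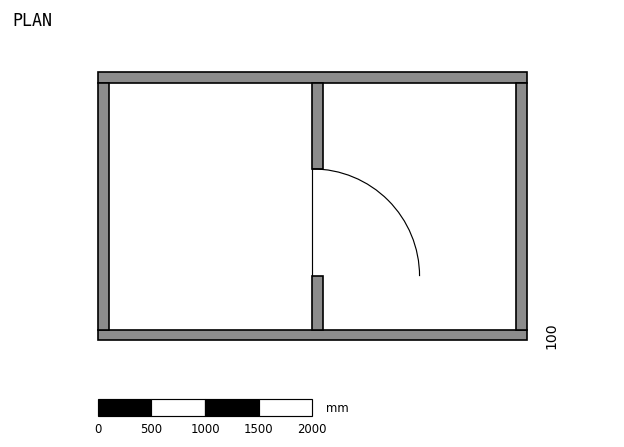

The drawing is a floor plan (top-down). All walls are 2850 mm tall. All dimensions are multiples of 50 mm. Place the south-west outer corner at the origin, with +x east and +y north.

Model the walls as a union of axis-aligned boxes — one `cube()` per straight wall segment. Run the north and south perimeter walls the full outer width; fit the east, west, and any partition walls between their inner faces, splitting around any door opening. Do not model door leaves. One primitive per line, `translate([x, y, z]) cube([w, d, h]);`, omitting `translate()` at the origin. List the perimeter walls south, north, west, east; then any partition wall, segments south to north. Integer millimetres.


cube([4000, 100, 2850]);
translate([0, 2400, 0]) cube([4000, 100, 2850]);
translate([0, 100, 0]) cube([100, 2300, 2850]);
translate([3900, 100, 0]) cube([100, 2300, 2850]);
translate([2000, 100, 0]) cube([100, 500, 2850]);
translate([2000, 1600, 0]) cube([100, 800, 2850]);


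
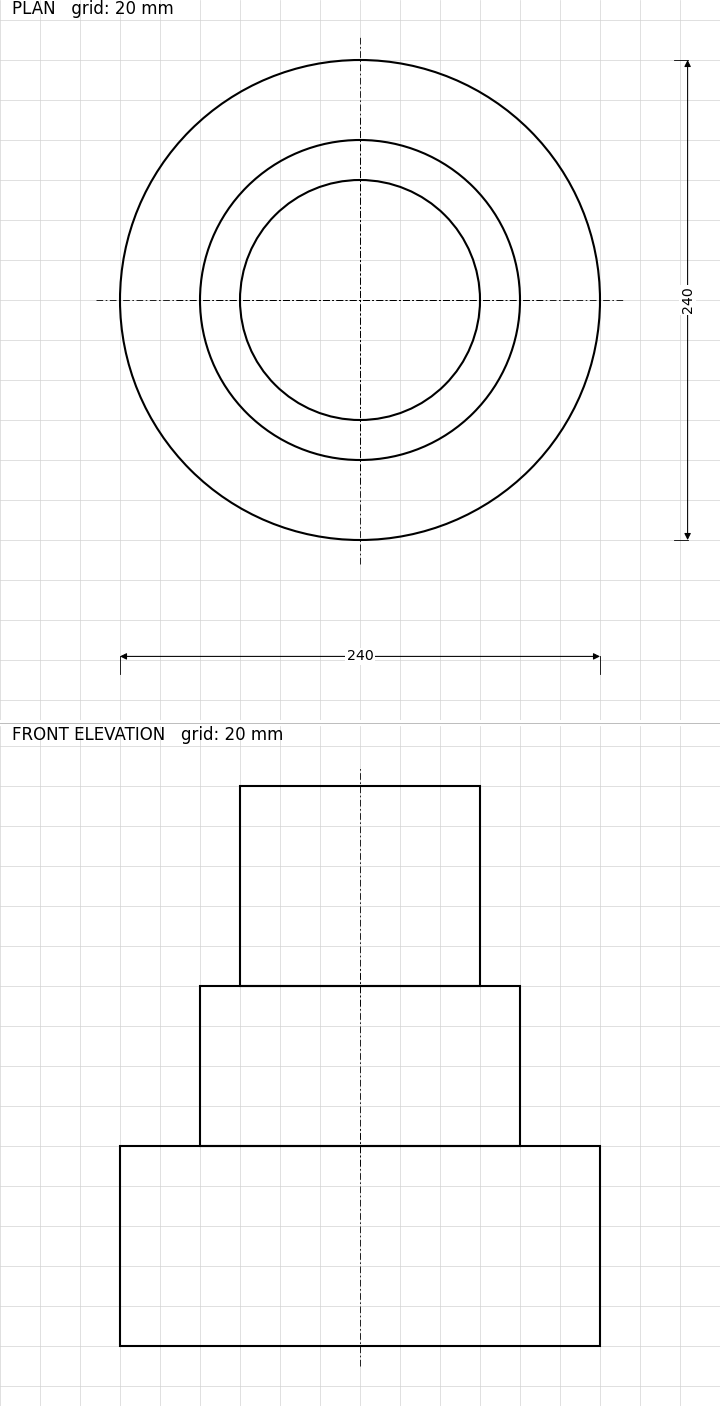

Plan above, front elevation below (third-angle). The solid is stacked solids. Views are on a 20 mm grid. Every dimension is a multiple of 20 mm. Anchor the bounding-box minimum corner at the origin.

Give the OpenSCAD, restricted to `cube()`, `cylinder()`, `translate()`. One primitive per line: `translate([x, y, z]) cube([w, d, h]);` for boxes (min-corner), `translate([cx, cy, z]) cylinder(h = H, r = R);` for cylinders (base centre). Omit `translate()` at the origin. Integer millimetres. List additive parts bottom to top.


translate([120, 120, 0]) cylinder(h = 100, r = 120);
translate([120, 120, 100]) cylinder(h = 80, r = 80);
translate([120, 120, 180]) cylinder(h = 100, r = 60);
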